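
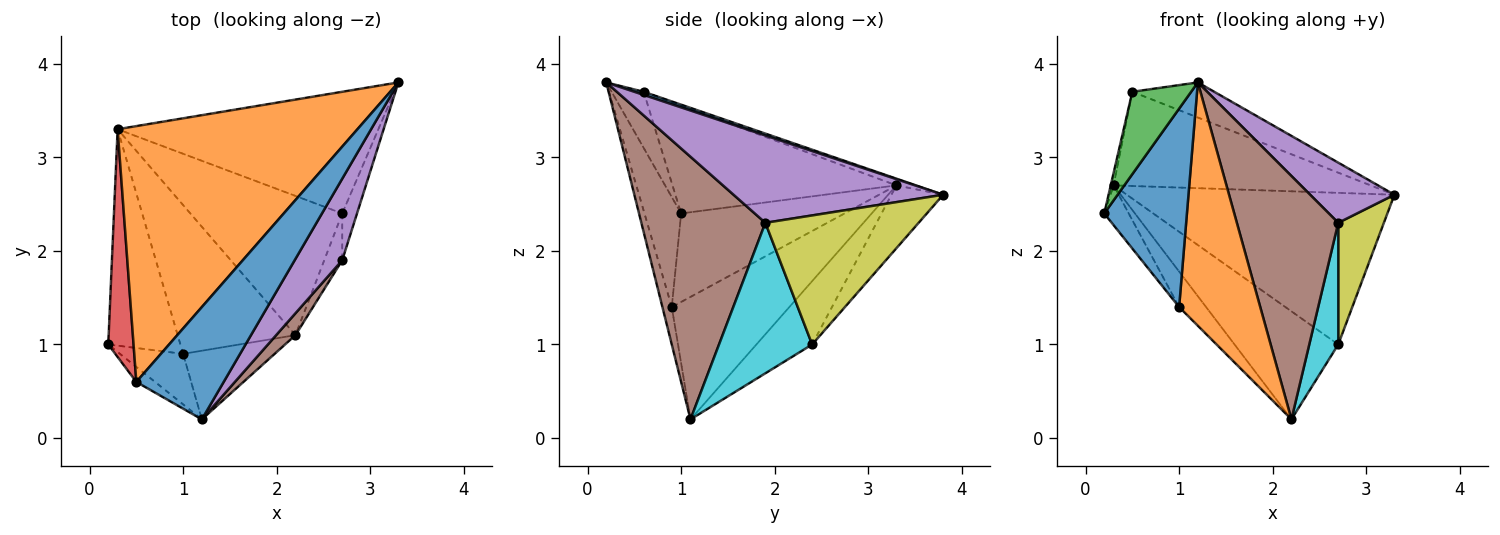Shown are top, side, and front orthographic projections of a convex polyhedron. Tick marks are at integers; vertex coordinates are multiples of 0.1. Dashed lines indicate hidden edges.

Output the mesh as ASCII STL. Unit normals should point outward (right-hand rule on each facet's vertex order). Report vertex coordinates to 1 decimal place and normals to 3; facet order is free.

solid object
 facet normal -0.395 -0.890 -0.227
  outer loop
   vertex 1.0 0.9 1.4
   vertex 1.2 0.2 3.8
   vertex 0.2 1.0 2.4
  endloop
 endfacet
 facet normal -0.110 -0.957 -0.270
  outer loop
   vertex 1.0 0.9 1.4
   vertex 2.2 1.1 0.2
   vertex 1.2 0.2 3.8
  endloop
 endfacet
 facet normal -0.770 0.115 -0.628
  outer loop
   vertex 1.0 0.9 1.4
   vertex 0.2 1.0 2.4
   vertex 0.3 3.3 2.7
  endloop
 endfacet
 facet normal -0.711 0.163 -0.684
  outer loop
   vertex 1.0 0.9 1.4
   vertex 0.3 3.3 2.7
   vertex 2.2 1.1 0.2
  endloop
 endfacet
 facet normal 0.828 -0.333 0.451
  outer loop
   vertex 2.7 1.9 2.3
   vertex 3.3 3.8 2.6
   vertex 1.2 0.2 3.8
  endloop
 endfacet
 facet normal 0.773 -0.632 0.057
  outer loop
   vertex 2.7 1.9 2.3
   vertex 1.2 0.2 3.8
   vertex 2.2 1.1 0.2
  endloop
 endfacet
 facet normal -0.149 0.771 -0.619
  outer loop
   vertex 2.7 2.4 1.0
   vertex 0.3 3.3 2.7
   vertex 3.3 3.8 2.6
  endloop
 endfacet
 facet normal -0.313 0.582 -0.750
  outer loop
   vertex 2.7 2.4 1.0
   vertex 2.2 1.1 0.2
   vertex 0.3 3.3 2.7
  endloop
 endfacet
 facet normal 0.953 -0.284 -0.109
  outer loop
   vertex 2.7 2.4 1.0
   vertex 3.3 3.8 2.6
   vertex 2.7 1.9 2.3
  endloop
 endfacet
 facet normal 0.949 -0.295 -0.113
  outer loop
   vertex 2.7 2.4 1.0
   vertex 2.7 1.9 2.3
   vertex 2.2 1.1 0.2
  endloop
 endfacet
 facet normal 0.034 0.298 0.954
  outer loop
   vertex 0.5 0.6 3.7
   vertex 1.2 0.2 3.8
   vertex 3.3 3.8 2.6
  endloop
 endfacet
 facet normal -0.026 0.345 0.938
  outer loop
   vertex 0.5 0.6 3.7
   vertex 3.3 3.8 2.6
   vertex 0.3 3.3 2.7
  endloop
 endfacet
 facet normal -0.473 -0.867 -0.158
  outer loop
   vertex 0.5 0.6 3.7
   vertex 0.2 1.0 2.4
   vertex 1.2 0.2 3.8
  endloop
 endfacet
 facet normal -0.973 0.013 0.228
  outer loop
   vertex 0.5 0.6 3.7
   vertex 0.3 3.3 2.7
   vertex 0.2 1.0 2.4
  endloop
 endfacet
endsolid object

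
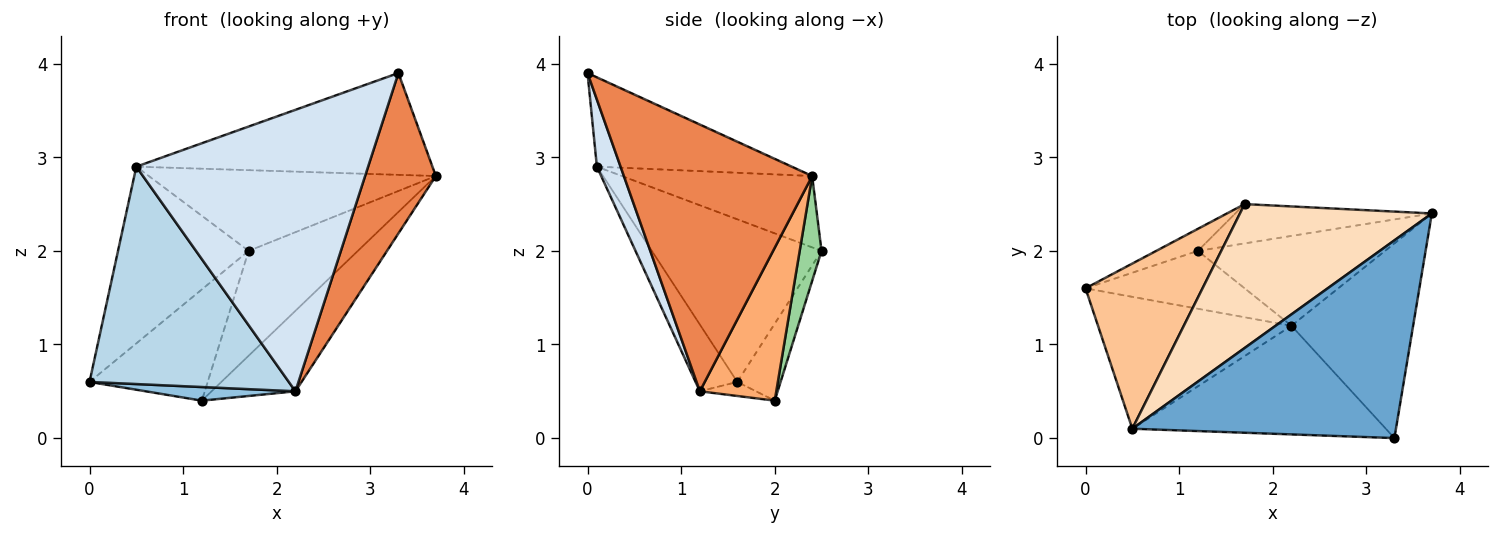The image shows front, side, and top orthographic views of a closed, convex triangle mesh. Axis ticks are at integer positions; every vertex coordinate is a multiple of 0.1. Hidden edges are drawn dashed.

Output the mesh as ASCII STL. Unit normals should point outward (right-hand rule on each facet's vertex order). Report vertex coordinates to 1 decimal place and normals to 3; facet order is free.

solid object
 facet normal -0.288 0.438 0.851
  outer loop
   vertex 0.5 0.1 2.9
   vertex 3.3 0.0 3.9
   vertex 3.7 2.4 2.8
  endloop
 endfacet
 facet normal -0.086 -0.228 -0.970
  outer loop
   vertex 2.2 1.2 0.5
   vertex 0.0 1.6 0.6
   vertex 1.2 2.0 0.4
  endloop
 endfacet
 facet normal -0.176 -0.842 -0.511
  outer loop
   vertex 2.2 1.2 0.5
   vertex 0.5 0.1 2.9
   vertex 0.0 1.6 0.6
  endloop
 endfacet
 facet normal 0.095 -0.929 -0.358
  outer loop
   vertex 2.2 1.2 0.5
   vertex 3.3 0.0 3.9
   vertex 0.5 0.1 2.9
  endloop
 endfacet
 facet normal 0.861 -0.323 -0.393
  outer loop
   vertex 2.2 1.2 0.5
   vertex 3.7 2.4 2.8
   vertex 3.3 0.0 3.9
  endloop
 endfacet
 facet normal 0.520 0.570 -0.636
  outer loop
   vertex 2.2 1.2 0.5
   vertex 1.2 2.0 0.4
   vertex 3.7 2.4 2.8
  endloop
 endfacet
 facet normal -0.688 0.530 0.495
  outer loop
   vertex 1.7 2.5 2.0
   vertex 0.0 1.6 0.6
   vertex 0.5 0.1 2.9
  endloop
 endfacet
 facet normal -0.309 0.465 0.830
  outer loop
   vertex 1.7 2.5 2.0
   vertex 0.5 0.1 2.9
   vertex 3.7 2.4 2.8
  endloop
 endfacet
 facet normal -0.338 0.923 -0.183
  outer loop
   vertex 1.7 2.5 2.0
   vertex 1.2 2.0 0.4
   vertex 0.0 1.6 0.6
  endloop
 endfacet
 facet normal 0.184 0.920 -0.345
  outer loop
   vertex 1.7 2.5 2.0
   vertex 3.7 2.4 2.8
   vertex 1.2 2.0 0.4
  endloop
 endfacet
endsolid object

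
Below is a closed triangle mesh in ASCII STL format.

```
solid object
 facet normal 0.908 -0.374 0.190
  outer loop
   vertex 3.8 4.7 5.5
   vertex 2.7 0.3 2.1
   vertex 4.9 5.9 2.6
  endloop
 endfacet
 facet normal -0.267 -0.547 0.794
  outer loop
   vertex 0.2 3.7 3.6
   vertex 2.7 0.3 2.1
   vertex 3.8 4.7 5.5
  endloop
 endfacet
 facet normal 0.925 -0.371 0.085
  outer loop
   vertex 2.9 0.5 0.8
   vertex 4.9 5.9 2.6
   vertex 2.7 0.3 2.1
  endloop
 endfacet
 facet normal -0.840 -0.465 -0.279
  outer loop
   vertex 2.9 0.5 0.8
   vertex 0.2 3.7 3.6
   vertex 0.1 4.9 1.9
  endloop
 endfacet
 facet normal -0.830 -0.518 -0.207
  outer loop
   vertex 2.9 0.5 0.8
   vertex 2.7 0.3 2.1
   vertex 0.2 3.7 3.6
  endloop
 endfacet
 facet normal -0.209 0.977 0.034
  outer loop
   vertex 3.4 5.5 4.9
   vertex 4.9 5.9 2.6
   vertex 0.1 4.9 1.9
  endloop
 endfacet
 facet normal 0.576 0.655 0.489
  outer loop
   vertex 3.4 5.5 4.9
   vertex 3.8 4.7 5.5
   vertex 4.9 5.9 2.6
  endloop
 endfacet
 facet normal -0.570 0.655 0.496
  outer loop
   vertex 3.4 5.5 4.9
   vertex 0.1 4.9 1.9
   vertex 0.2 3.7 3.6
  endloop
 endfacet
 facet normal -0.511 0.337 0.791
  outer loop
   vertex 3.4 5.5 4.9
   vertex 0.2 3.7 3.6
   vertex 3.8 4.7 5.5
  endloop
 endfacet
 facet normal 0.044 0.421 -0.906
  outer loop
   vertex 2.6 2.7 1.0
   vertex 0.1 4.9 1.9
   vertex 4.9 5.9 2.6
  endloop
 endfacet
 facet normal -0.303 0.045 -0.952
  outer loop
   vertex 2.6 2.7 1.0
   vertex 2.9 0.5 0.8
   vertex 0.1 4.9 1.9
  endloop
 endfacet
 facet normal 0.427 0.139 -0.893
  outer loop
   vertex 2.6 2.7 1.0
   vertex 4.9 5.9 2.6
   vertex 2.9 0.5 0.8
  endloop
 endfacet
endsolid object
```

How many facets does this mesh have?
12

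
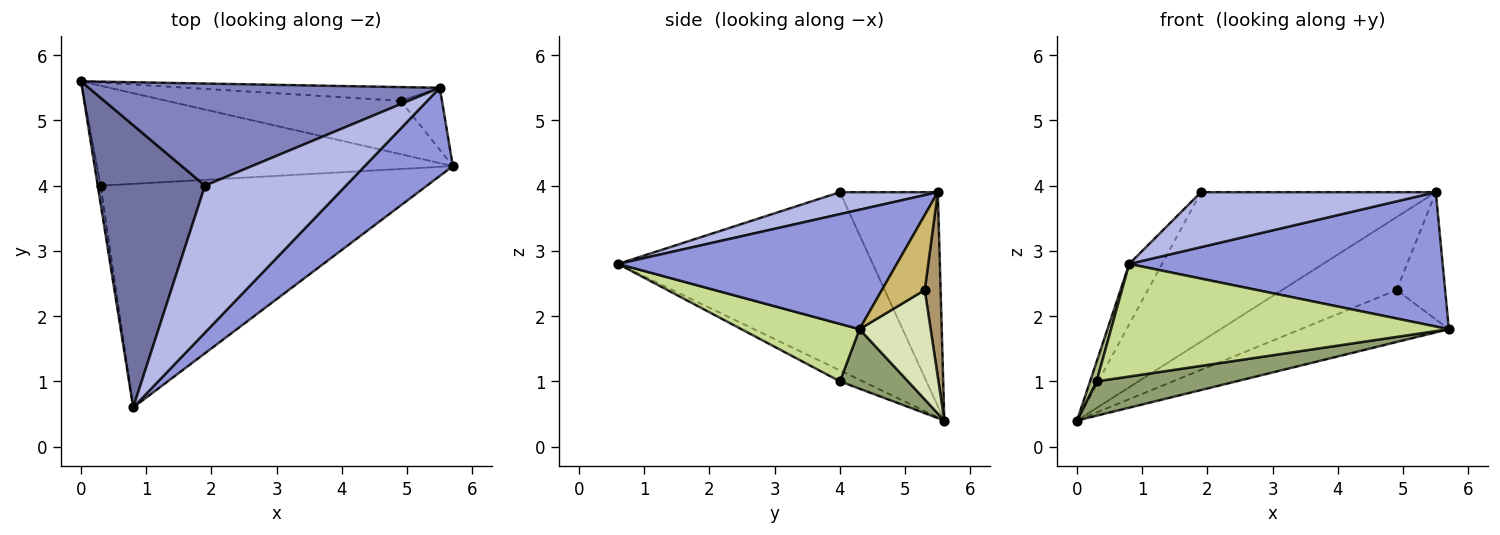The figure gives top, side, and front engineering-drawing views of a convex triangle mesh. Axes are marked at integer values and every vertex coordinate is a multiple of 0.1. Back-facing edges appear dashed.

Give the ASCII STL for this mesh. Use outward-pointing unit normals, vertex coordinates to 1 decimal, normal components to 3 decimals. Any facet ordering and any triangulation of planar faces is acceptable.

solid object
 facet normal -0.852 0.110 0.512
  outer loop
   vertex 1.9 4.0 3.9
   vertex 0.0 5.6 0.4
   vertex 0.8 0.6 2.8
  endloop
 endfacet
 facet normal -0.325 0.781 0.534
  outer loop
   vertex 5.5 5.5 3.9
   vertex 0.0 5.6 0.4
   vertex 1.9 4.0 3.9
  endloop
 endfacet
 facet normal 0.597 -0.671 0.440
  outer loop
   vertex 5.5 5.5 3.9
   vertex 0.8 0.6 2.8
   vertex 5.7 4.3 1.8
  endloop
 endfacet
 facet normal 0.144 -0.347 0.927
  outer loop
   vertex 5.5 5.5 3.9
   vertex 1.9 4.0 3.9
   vertex 0.8 0.6 2.8
  endloop
 endfacet
 facet normal 0.156 -0.321 -0.934
  outer loop
   vertex 0.3 4.0 1.0
   vertex 0.0 5.6 0.4
   vertex 5.7 4.3 1.8
  endloop
 endfacet
 facet normal -0.932 -0.266 -0.244
  outer loop
   vertex 0.3 4.0 1.0
   vertex 0.8 0.6 2.8
   vertex 0.0 5.6 0.4
  endloop
 endfacet
 facet normal 0.155 -0.444 -0.882
  outer loop
   vertex 0.3 4.0 1.0
   vertex 5.7 4.3 1.8
   vertex 0.8 0.6 2.8
  endloop
 endfacet
 facet normal 0.318 0.662 -0.679
  outer loop
   vertex 4.9 5.3 2.4
   vertex 5.7 4.3 1.8
   vertex 0.0 5.6 0.4
  endloop
 endfacet
 facet normal 0.135 0.974 -0.184
  outer loop
   vertex 4.9 5.3 2.4
   vertex 0.0 5.6 0.4
   vertex 5.5 5.5 3.9
  endloop
 endfacet
 facet normal 0.622 0.704 -0.343
  outer loop
   vertex 4.9 5.3 2.4
   vertex 5.5 5.5 3.9
   vertex 5.7 4.3 1.8
  endloop
 endfacet
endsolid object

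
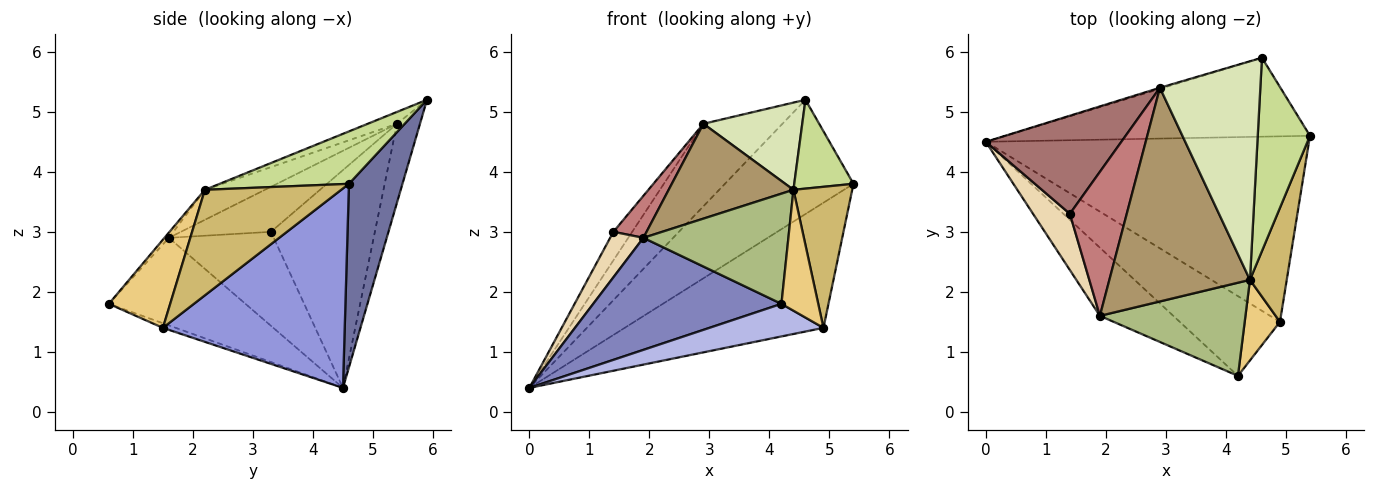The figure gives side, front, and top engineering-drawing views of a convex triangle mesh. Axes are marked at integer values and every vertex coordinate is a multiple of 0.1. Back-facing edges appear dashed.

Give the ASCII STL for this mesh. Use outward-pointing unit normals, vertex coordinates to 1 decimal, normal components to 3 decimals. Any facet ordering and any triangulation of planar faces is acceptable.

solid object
 facet normal 0.324 0.778 -0.538
  outer loop
   vertex 4.6 5.9 5.2
   vertex 5.4 4.6 3.8
   vertex 0.0 4.5 0.4
  endloop
 endfacet
 facet normal -0.527 -0.726 -0.442
  outer loop
   vertex 1.9 1.6 2.9
   vertex 0.0 4.5 0.4
   vertex 4.2 0.6 1.8
  endloop
 endfacet
 facet normal 0.455 0.498 -0.738
  outer loop
   vertex 4.9 1.5 1.4
   vertex 0.0 4.5 0.4
   vertex 5.4 4.6 3.8
  endloop
 endfacet
 facet normal -0.043 -0.378 -0.925
  outer loop
   vertex 4.9 1.5 1.4
   vertex 4.2 0.6 1.8
   vertex 0.0 4.5 0.4
  endloop
 endfacet
 facet normal -0.280 0.960 -0.012
  outer loop
   vertex 2.9 5.4 4.8
   vertex 4.6 5.9 5.2
   vertex 0.0 4.5 0.4
  endloop
 endfacet
 facet normal -0.023 -0.763 0.645
  outer loop
   vertex 4.4 2.2 3.7
   vertex 1.9 1.6 2.9
   vertex 4.2 0.6 1.8
  endloop
 endfacet
 facet normal 0.674 -0.309 0.672
  outer loop
   vertex 4.4 2.2 3.7
   vertex 5.4 4.6 3.8
   vertex 4.6 5.9 5.2
  endloop
 endfacet
 facet normal -0.109 -0.368 0.923
  outer loop
   vertex 4.4 2.2 3.7
   vertex 4.6 5.9 5.2
   vertex 2.9 5.4 4.8
  endloop
 endfacet
 facet normal -0.192 -0.398 0.897
  outer loop
   vertex 4.4 2.2 3.7
   vertex 2.9 5.4 4.8
   vertex 1.9 1.6 2.9
  endloop
 endfacet
 facet normal 0.875 -0.377 0.305
  outer loop
   vertex 4.4 2.2 3.7
   vertex 4.9 1.5 1.4
   vertex 5.4 4.6 3.8
  endloop
 endfacet
 facet normal 0.811 -0.487 0.324
  outer loop
   vertex 4.4 2.2 3.7
   vertex 4.2 0.6 1.8
   vertex 4.9 1.5 1.4
  endloop
 endfacet
 facet normal -0.893 -0.283 0.350
  outer loop
   vertex 1.4 3.3 3.0
   vertex 0.0 4.5 0.4
   vertex 1.9 1.6 2.9
  endloop
 endfacet
 facet normal -0.839 0.152 0.522
  outer loop
   vertex 1.4 3.3 3.0
   vertex 2.9 5.4 4.8
   vertex 0.0 4.5 0.4
  endloop
 endfacet
 facet normal -0.605 -0.223 0.764
  outer loop
   vertex 1.4 3.3 3.0
   vertex 1.9 1.6 2.9
   vertex 2.9 5.4 4.8
  endloop
 endfacet
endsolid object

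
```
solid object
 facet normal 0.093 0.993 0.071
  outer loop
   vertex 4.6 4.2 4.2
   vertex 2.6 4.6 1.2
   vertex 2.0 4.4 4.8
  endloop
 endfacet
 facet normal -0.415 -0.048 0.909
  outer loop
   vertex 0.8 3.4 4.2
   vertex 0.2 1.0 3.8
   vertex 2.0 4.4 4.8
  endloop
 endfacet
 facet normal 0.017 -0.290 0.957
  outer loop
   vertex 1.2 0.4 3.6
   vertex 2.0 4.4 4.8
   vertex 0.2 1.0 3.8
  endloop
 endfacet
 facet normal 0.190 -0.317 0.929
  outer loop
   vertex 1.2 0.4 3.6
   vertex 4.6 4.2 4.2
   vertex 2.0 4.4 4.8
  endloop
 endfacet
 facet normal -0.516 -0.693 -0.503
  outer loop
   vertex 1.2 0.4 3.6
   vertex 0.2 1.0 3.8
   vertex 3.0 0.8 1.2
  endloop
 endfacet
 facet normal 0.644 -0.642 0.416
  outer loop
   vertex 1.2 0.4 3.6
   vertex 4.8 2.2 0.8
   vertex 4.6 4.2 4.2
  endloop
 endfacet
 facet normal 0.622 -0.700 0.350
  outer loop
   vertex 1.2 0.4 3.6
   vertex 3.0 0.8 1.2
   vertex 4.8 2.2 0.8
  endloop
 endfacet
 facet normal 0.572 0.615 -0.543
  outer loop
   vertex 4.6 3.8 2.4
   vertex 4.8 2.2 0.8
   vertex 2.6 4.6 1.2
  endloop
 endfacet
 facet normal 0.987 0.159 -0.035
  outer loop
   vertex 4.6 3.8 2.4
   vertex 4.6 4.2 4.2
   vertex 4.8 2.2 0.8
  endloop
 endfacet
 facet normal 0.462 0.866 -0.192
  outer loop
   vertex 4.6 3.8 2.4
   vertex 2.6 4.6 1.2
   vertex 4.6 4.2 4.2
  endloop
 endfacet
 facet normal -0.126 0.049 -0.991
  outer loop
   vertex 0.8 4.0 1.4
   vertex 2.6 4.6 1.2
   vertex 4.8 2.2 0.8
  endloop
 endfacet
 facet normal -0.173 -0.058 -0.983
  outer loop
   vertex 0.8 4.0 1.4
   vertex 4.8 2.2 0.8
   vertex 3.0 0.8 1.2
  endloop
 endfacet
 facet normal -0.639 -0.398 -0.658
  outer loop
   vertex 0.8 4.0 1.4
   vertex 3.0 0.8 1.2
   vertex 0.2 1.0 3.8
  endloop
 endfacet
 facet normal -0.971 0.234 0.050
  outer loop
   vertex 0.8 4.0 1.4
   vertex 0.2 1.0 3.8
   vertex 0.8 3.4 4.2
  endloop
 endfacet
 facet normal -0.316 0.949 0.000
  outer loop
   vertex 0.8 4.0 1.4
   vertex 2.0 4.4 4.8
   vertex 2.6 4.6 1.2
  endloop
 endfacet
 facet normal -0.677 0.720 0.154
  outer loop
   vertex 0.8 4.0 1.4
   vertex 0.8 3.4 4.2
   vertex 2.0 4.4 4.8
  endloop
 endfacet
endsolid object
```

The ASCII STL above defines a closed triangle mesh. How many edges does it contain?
24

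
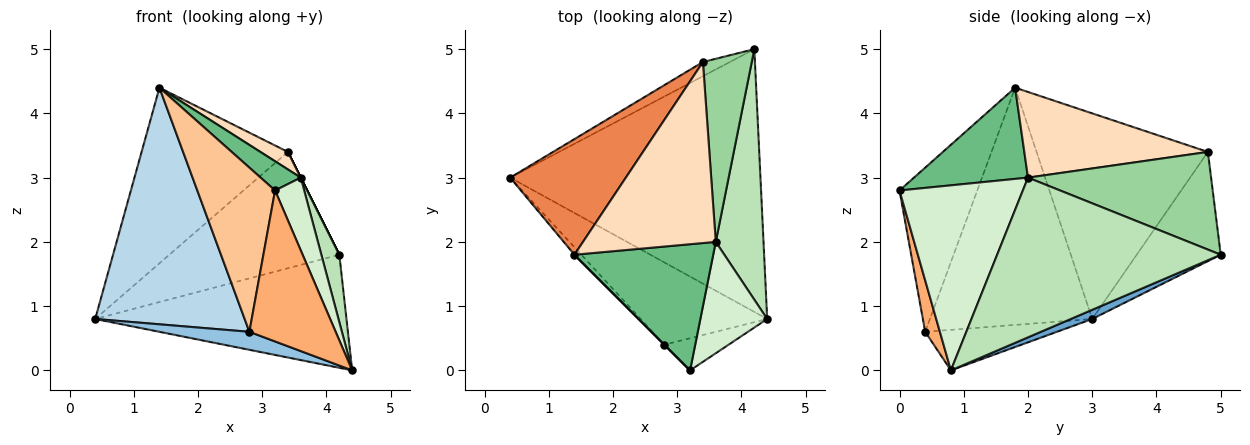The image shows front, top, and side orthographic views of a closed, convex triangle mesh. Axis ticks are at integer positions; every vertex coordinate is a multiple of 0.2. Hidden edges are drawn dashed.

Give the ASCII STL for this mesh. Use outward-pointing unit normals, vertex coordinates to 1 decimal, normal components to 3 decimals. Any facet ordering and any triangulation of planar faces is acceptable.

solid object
 facet normal 0.034 0.395 -0.918
  outer loop
   vertex 4.2 5.0 1.8
   vertex 4.4 0.8 0.0
   vertex 0.4 3.0 0.8
  endloop
 endfacet
 facet normal -0.299 -0.204 -0.932
  outer loop
   vertex 2.8 0.4 0.6
   vertex 0.4 3.0 0.8
   vertex 4.4 0.8 0.0
  endloop
 endfacet
 facet normal -0.735 -0.677 -0.021
  outer loop
   vertex 2.8 0.4 0.6
   vertex 1.4 1.8 4.4
   vertex 0.4 3.0 0.8
  endloop
 endfacet
 facet normal -0.440 0.891 -0.109
  outer loop
   vertex 3.4 4.8 3.4
   vertex 4.2 5.0 1.8
   vertex 0.4 3.0 0.8
  endloop
 endfacet
 facet normal -0.699 0.597 0.393
  outer loop
   vertex 3.4 4.8 3.4
   vertex 0.4 3.0 0.8
   vertex 1.4 1.8 4.4
  endloop
 endfacet
 facet normal 0.164 -0.965 -0.205
  outer loop
   vertex 3.2 0.0 2.8
   vertex 2.8 0.4 0.6
   vertex 4.4 0.8 0.0
  endloop
 endfacet
 facet normal -0.707 -0.707 0.000
  outer loop
   vertex 3.2 0.0 2.8
   vertex 1.4 1.8 4.4
   vertex 2.8 0.4 0.6
  endloop
 endfacet
 facet normal 0.540 -0.081 0.838
  outer loop
   vertex 3.6 2.0 3.0
   vertex 3.4 4.8 3.4
   vertex 1.4 1.8 4.4
  endloop
 endfacet
 facet normal 0.539 -0.190 0.820
  outer loop
   vertex 3.6 2.0 3.0
   vertex 1.4 1.8 4.4
   vertex 3.2 0.0 2.8
  endloop
 endfacet
 facet normal 0.894 0.000 0.447
  outer loop
   vertex 3.6 2.0 3.0
   vertex 4.2 5.0 1.8
   vertex 3.4 4.8 3.4
  endloop
 endfacet
 facet normal 0.955 -0.077 0.285
  outer loop
   vertex 3.6 2.0 3.0
   vertex 4.4 0.8 0.0
   vertex 4.2 5.0 1.8
  endloop
 endfacet
 facet normal 0.918 -0.217 0.332
  outer loop
   vertex 3.6 2.0 3.0
   vertex 3.2 0.0 2.8
   vertex 4.4 0.8 0.0
  endloop
 endfacet
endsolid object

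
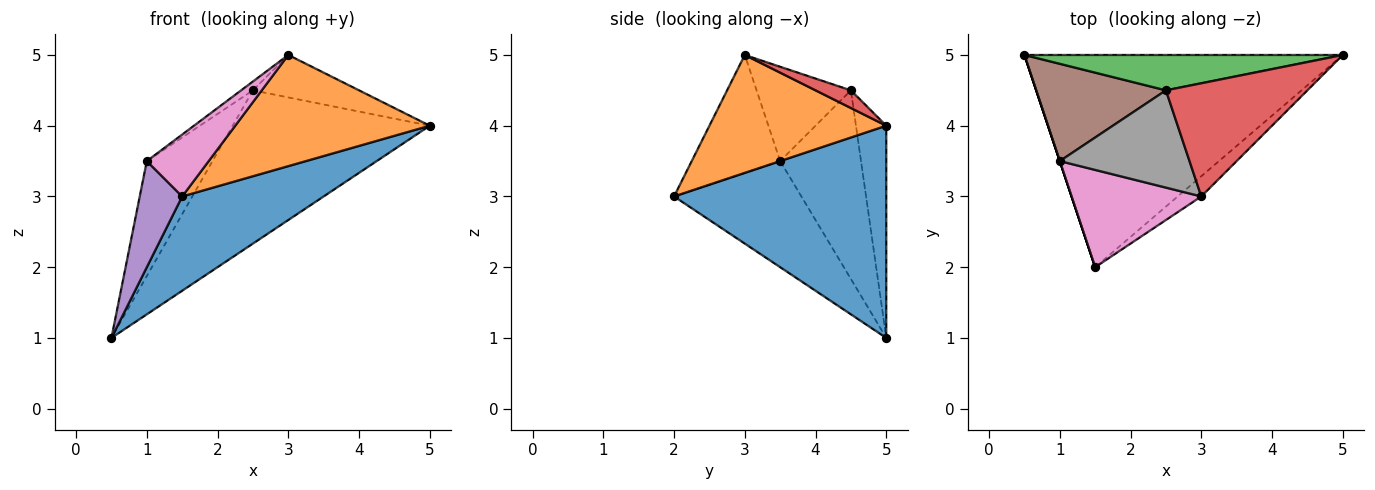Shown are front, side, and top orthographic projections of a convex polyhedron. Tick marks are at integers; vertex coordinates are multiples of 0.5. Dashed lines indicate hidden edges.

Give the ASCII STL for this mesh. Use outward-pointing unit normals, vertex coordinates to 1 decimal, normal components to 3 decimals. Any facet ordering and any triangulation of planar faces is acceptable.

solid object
 facet normal 0.520 -0.347 -0.780
  outer loop
   vertex 1.5 2.0 3.0
   vertex 0.5 5.0 1.0
   vertex 5.0 5.0 4.0
  endloop
 endfacet
 facet normal 0.667 -0.733 -0.133
  outer loop
   vertex 3.0 3.0 5.0
   vertex 1.5 2.0 3.0
   vertex 5.0 5.0 4.0
  endloop
 endfacet
 facet normal -0.148 0.964 0.222
  outer loop
   vertex 2.5 4.5 4.5
   vertex 5.0 5.0 4.0
   vertex 0.5 5.0 1.0
  endloop
 endfacet
 facet normal 0.116 0.349 0.930
  outer loop
   vertex 2.5 4.5 4.5
   vertex 3.0 3.0 5.0
   vertex 5.0 5.0 4.0
  endloop
 endfacet
 facet normal -0.949 -0.316 0.000
  outer loop
   vertex 1.0 3.5 3.5
   vertex 0.5 5.0 1.0
   vertex 1.5 2.0 3.0
  endloop
 endfacet
 facet normal -0.685 0.556 0.471
  outer loop
   vertex 1.0 3.5 3.5
   vertex 2.5 4.5 4.5
   vertex 0.5 5.0 1.0
  endloop
 endfacet
 facet normal -0.609 -0.426 0.669
  outer loop
   vertex 1.0 3.5 3.5
   vertex 1.5 2.0 3.0
   vertex 3.0 3.0 5.0
  endloop
 endfacet
 facet normal -0.587 0.073 0.807
  outer loop
   vertex 1.0 3.5 3.5
   vertex 3.0 3.0 5.0
   vertex 2.5 4.5 4.5
  endloop
 endfacet
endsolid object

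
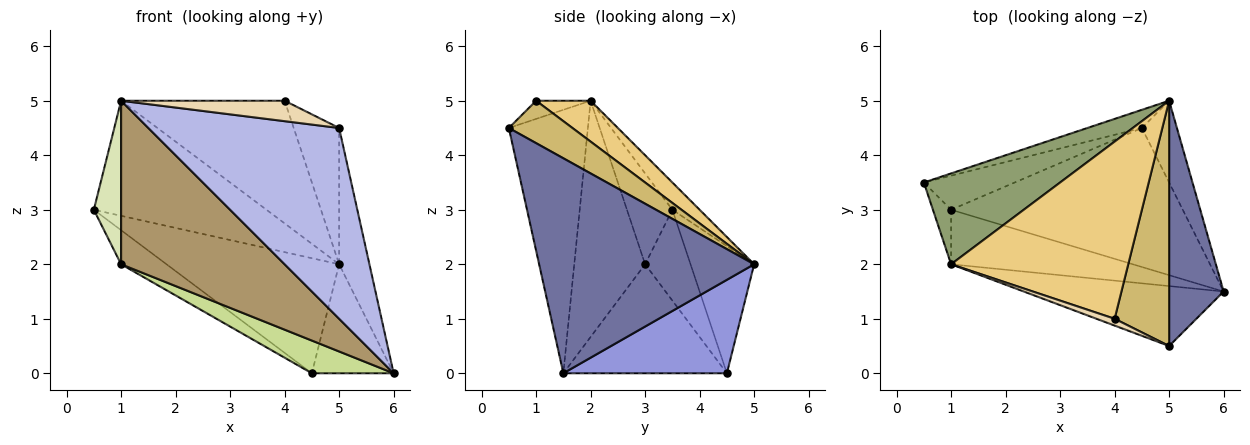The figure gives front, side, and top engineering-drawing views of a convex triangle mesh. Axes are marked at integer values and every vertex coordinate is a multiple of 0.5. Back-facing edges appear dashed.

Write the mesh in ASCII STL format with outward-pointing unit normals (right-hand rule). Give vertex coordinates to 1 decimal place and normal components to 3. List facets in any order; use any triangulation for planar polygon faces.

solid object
 facet normal 0.960 0.135 0.243
  outer loop
   vertex 5.0 0.5 4.5
   vertex 6.0 1.5 0.0
   vertex 5.0 5.0 2.0
  endloop
 endfacet
 facet normal -0.342 0.928 -0.147
  outer loop
   vertex 4.5 4.5 0.0
   vertex 0.5 3.5 3.0
   vertex 5.0 5.0 2.0
  endloop
 endfacet
 facet normal 0.848 0.424 -0.318
  outer loop
   vertex 4.5 4.5 0.0
   vertex 5.0 5.0 2.0
   vertex 6.0 1.5 0.0
  endloop
 endfacet
 facet normal -0.368 -0.887 -0.279
  outer loop
   vertex 1.0 2.0 5.0
   vertex 6.0 1.5 0.0
   vertex 5.0 0.5 4.5
  endloop
 endfacet
 facet normal -0.123 0.779 0.615
  outer loop
   vertex 1.0 2.0 5.0
   vertex 5.0 5.0 2.0
   vertex 0.5 3.5 3.0
  endloop
 endfacet
 facet normal -0.577 0.577 -0.577
  outer loop
   vertex 1.0 3.0 2.0
   vertex 0.5 3.5 3.0
   vertex 4.5 4.5 0.0
  endloop
 endfacet
 facet normal -0.416 -0.208 -0.885
  outer loop
   vertex 1.0 3.0 2.0
   vertex 4.5 4.5 0.0
   vertex 6.0 1.5 0.0
  endloop
 endfacet
 facet normal -0.845 -0.507 -0.169
  outer loop
   vertex 1.0 3.0 2.0
   vertex 1.0 2.0 5.0
   vertex 0.5 3.5 3.0
  endloop
 endfacet
 facet normal -0.380 -0.877 -0.292
  outer loop
   vertex 1.0 3.0 2.0
   vertex 6.0 1.5 0.0
   vertex 1.0 2.0 5.0
  endloop
 endfacet
 facet normal 0.562 0.402 0.723
  outer loop
   vertex 4.0 1.0 5.0
   vertex 5.0 0.5 4.5
   vertex 5.0 5.0 2.0
  endloop
 endfacet
 facet normal 0.186 0.559 0.808
  outer loop
   vertex 4.0 1.0 5.0
   vertex 5.0 5.0 2.0
   vertex 1.0 2.0 5.0
  endloop
 endfacet
 facet normal -0.302 -0.905 0.302
  outer loop
   vertex 4.0 1.0 5.0
   vertex 1.0 2.0 5.0
   vertex 5.0 0.5 4.5
  endloop
 endfacet
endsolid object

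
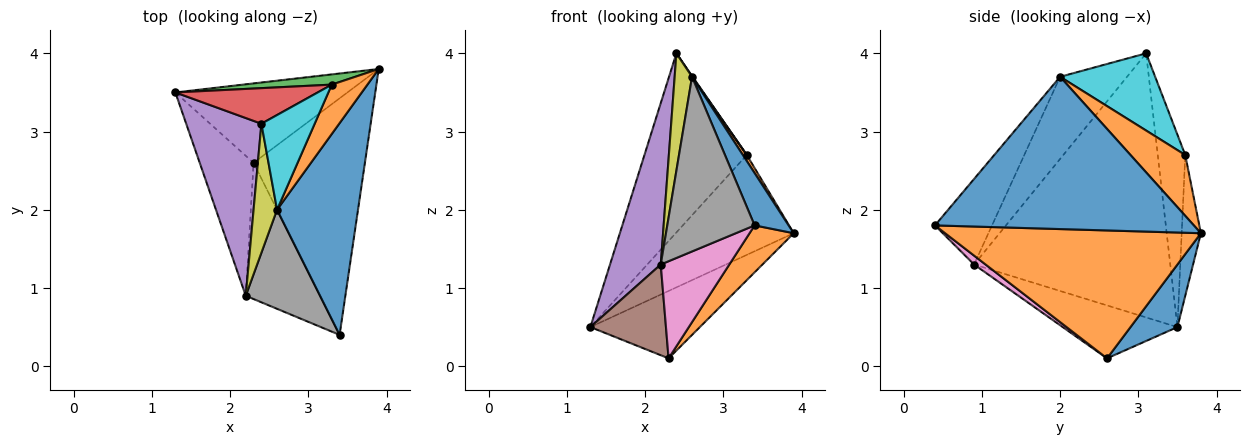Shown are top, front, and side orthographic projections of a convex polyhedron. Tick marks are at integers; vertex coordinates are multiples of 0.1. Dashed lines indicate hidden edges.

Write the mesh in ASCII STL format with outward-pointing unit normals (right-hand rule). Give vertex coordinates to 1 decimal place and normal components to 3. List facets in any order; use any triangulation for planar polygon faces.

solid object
 facet normal 0.267 0.623 -0.735
  outer loop
   vertex 2.3 2.6 0.1
   vertex 1.3 3.5 0.5
   vertex 3.9 3.8 1.7
  endloop
 endfacet
 facet normal 0.748 -0.129 -0.651
  outer loop
   vertex 2.3 2.6 0.1
   vertex 3.9 3.8 1.7
   vertex 3.4 0.4 1.8
  endloop
 endfacet
 facet normal -0.160 0.982 0.101
  outer loop
   vertex 3.3 3.6 2.7
   vertex 3.9 3.8 1.7
   vertex 1.3 3.5 0.5
  endloop
 endfacet
 facet normal -0.255 0.948 0.188
  outer loop
   vertex 3.3 3.6 2.7
   vertex 1.3 3.5 0.5
   vertex 2.4 3.1 4.0
  endloop
 endfacet
 facet normal -0.933 -0.241 0.266
  outer loop
   vertex 2.2 0.9 1.3
   vertex 2.4 3.1 4.0
   vertex 1.3 3.5 0.5
  endloop
 endfacet
 facet normal -0.636 -0.419 -0.647
  outer loop
   vertex 2.2 0.9 1.3
   vertex 1.3 3.5 0.5
   vertex 2.3 2.6 0.1
  endloop
 endfacet
 facet normal 0.097 -0.578 -0.810
  outer loop
   vertex 2.2 0.9 1.3
   vertex 2.3 2.6 0.1
   vertex 3.4 0.4 1.8
  endloop
 endfacet
 facet normal -0.494 -0.756 0.429
  outer loop
   vertex 2.6 2.0 3.7
   vertex 2.2 0.9 1.3
   vertex 3.4 0.4 1.8
  endloop
 endfacet
 facet normal -0.933 -0.242 0.267
  outer loop
   vertex 2.6 2.0 3.7
   vertex 2.4 3.1 4.0
   vertex 2.2 0.9 1.3
  endloop
 endfacet
 facet normal 0.823 -0.005 0.568
  outer loop
   vertex 2.6 2.0 3.7
   vertex 3.3 3.6 2.7
   vertex 2.4 3.1 4.0
  endloop
 endfacet
 facet normal 0.877 -0.115 0.466
  outer loop
   vertex 2.6 2.0 3.7
   vertex 3.4 0.4 1.8
   vertex 3.9 3.8 1.7
  endloop
 endfacet
 facet normal 0.861 -0.062 0.504
  outer loop
   vertex 2.6 2.0 3.7
   vertex 3.9 3.8 1.7
   vertex 3.3 3.6 2.7
  endloop
 endfacet
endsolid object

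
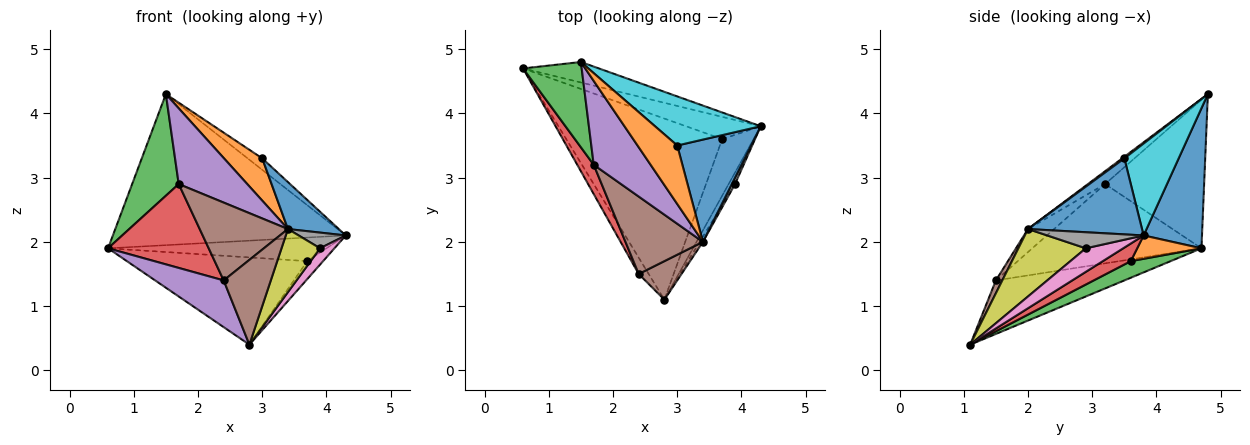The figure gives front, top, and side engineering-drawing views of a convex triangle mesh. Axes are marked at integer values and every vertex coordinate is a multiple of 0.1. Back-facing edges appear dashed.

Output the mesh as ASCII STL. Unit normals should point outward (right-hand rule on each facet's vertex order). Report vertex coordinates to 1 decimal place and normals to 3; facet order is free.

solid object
 facet normal 0.241 0.962 -0.130
  outer loop
   vertex 1.5 4.8 4.3
   vertex 4.3 3.8 2.1
   vertex 0.6 4.7 1.9
  endloop
 endfacet
 facet normal 0.209 0.712 -0.670
  outer loop
   vertex 3.7 3.6 1.7
   vertex 0.6 4.7 1.9
   vertex 4.3 3.8 2.1
  endloop
 endfacet
 facet normal 0.095 0.432 -0.897
  outer loop
   vertex 3.7 3.6 1.7
   vertex 2.8 1.1 0.4
   vertex 0.6 4.7 1.9
  endloop
 endfacet
 facet normal 0.471 0.267 -0.841
  outer loop
   vertex 3.7 3.6 1.7
   vertex 4.3 3.8 2.1
   vertex 2.8 1.1 0.4
  endloop
 endfacet
 facet normal -0.871 -0.464 -0.163
  outer loop
   vertex 2.4 1.5 1.4
   vertex 0.6 4.7 1.9
   vertex 2.8 1.1 0.4
  endloop
 endfacet
 facet normal 0.123 -0.903 0.411
  outer loop
   vertex 2.4 1.5 1.4
   vertex 2.8 1.1 0.4
   vertex 3.4 2.0 2.2
  endloop
 endfacet
 facet normal 0.905 -0.347 -0.247
  outer loop
   vertex 3.9 2.9 1.9
   vertex 2.8 1.1 0.4
   vertex 4.3 3.8 2.1
  endloop
 endfacet
 facet normal 0.884 -0.432 0.177
  outer loop
   vertex 3.9 2.9 1.9
   vertex 4.3 3.8 2.1
   vertex 3.4 2.0 2.2
  endloop
 endfacet
 facet normal 0.868 -0.496 -0.041
  outer loop
   vertex 3.9 2.9 1.9
   vertex 3.4 2.0 2.2
   vertex 2.8 1.1 0.4
  endloop
 endfacet
 facet normal 0.646 0.174 0.743
  outer loop
   vertex 3.0 3.5 3.3
   vertex 4.3 3.8 2.1
   vertex 1.5 4.8 4.3
  endloop
 endfacet
 facet normal 0.683 -0.305 0.664
  outer loop
   vertex 3.0 3.5 3.3
   vertex 3.4 2.0 2.2
   vertex 4.3 3.8 2.1
  endloop
 endfacet
 facet normal 0.033 -0.585 0.810
  outer loop
   vertex 3.0 3.5 3.3
   vertex 1.5 4.8 4.3
   vertex 3.4 2.0 2.2
  endloop
 endfacet
 facet normal -0.852 -0.401 0.336
  outer loop
   vertex 1.7 3.2 2.9
   vertex 1.5 4.8 4.3
   vertex 0.6 4.7 1.9
  endloop
 endfacet
 facet normal -0.846 -0.503 0.176
  outer loop
   vertex 1.7 3.2 2.9
   vertex 0.6 4.7 1.9
   vertex 2.4 1.5 1.4
  endloop
 endfacet
 facet normal -0.165 -0.661 0.732
  outer loop
   vertex 1.7 3.2 2.9
   vertex 3.4 2.0 2.2
   vertex 1.5 4.8 4.3
  endloop
 endfacet
 facet normal -0.205 -0.694 0.690
  outer loop
   vertex 1.7 3.2 2.9
   vertex 2.4 1.5 1.4
   vertex 3.4 2.0 2.2
  endloop
 endfacet
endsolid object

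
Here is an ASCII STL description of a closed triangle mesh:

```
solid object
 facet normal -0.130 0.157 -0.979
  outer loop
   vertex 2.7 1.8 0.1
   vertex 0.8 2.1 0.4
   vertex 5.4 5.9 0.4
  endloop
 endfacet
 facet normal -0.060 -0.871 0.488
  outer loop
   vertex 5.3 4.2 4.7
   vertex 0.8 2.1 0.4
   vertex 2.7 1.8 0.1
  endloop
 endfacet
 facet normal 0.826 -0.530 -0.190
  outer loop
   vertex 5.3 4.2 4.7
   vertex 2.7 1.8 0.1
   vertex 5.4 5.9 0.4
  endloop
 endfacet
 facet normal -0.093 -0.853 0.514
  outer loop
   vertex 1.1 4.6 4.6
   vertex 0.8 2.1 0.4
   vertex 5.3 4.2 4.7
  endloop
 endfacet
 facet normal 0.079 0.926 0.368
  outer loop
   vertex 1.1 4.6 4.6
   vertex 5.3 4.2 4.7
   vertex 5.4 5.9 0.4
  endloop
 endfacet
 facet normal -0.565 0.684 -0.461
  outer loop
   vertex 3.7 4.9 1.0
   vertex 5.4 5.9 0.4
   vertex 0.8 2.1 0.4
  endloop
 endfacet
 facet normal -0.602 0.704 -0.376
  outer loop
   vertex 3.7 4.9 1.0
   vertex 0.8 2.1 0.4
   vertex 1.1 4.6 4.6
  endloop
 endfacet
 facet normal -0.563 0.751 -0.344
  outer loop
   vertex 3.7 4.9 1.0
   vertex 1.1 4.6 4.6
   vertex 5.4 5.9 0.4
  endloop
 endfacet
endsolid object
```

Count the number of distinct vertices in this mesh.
6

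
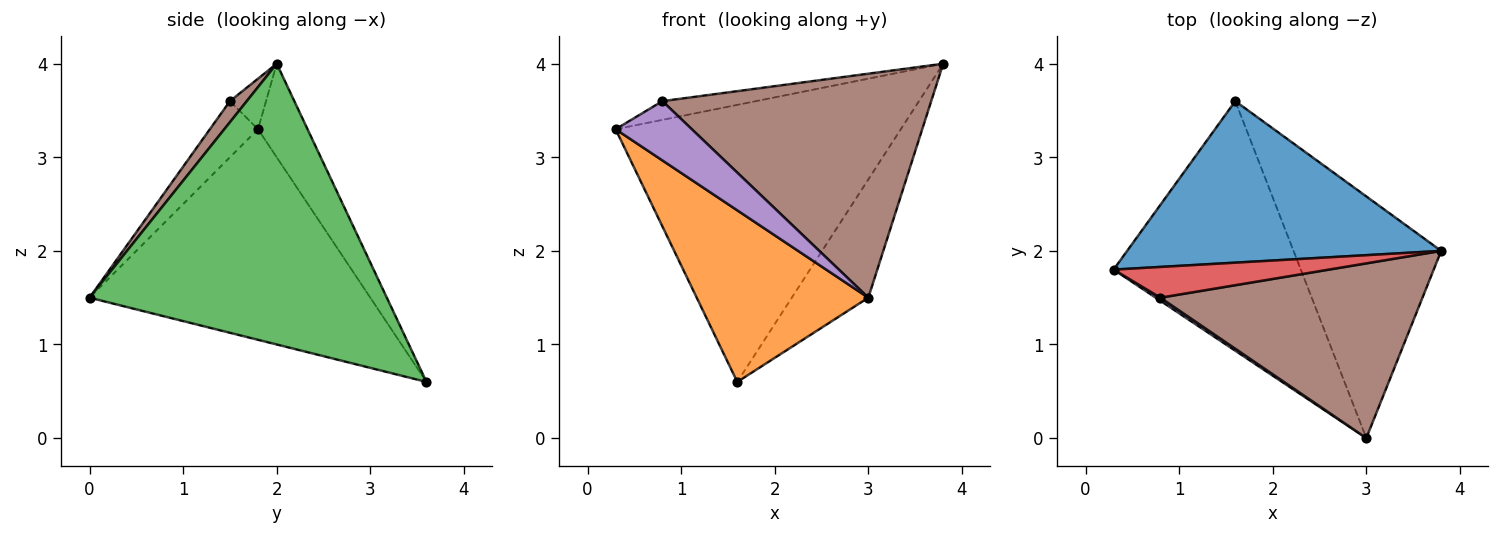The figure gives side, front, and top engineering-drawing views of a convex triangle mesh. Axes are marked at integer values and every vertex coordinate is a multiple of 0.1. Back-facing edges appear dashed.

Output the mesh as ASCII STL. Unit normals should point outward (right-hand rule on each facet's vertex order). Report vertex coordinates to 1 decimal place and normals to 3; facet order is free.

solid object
 facet normal -0.148 0.854 0.498
  outer loop
   vertex 1.6 3.6 0.6
   vertex 0.3 1.8 3.3
   vertex 3.8 2.0 4.0
  endloop
 endfacet
 facet normal -0.680 -0.415 -0.604
  outer loop
   vertex 1.6 3.6 0.6
   vertex 3.0 0.0 1.5
   vertex 0.3 1.8 3.3
  endloop
 endfacet
 facet normal 0.863 0.222 -0.454
  outer loop
   vertex 1.6 3.6 0.6
   vertex 3.8 2.0 4.0
   vertex 3.0 0.0 1.5
  endloop
 endfacet
 facet normal -0.197 0.510 0.838
  outer loop
   vertex 0.8 1.5 3.6
   vertex 3.8 2.0 4.0
   vertex 0.3 1.8 3.3
  endloop
 endfacet
 facet normal -0.533 -0.845 0.044
  outer loop
   vertex 0.8 1.5 3.6
   vertex 0.3 1.8 3.3
   vertex 3.0 0.0 1.5
  endloop
 endfacet
 facet normal 0.049 -0.788 0.614
  outer loop
   vertex 0.8 1.5 3.6
   vertex 3.0 0.0 1.5
   vertex 3.8 2.0 4.0
  endloop
 endfacet
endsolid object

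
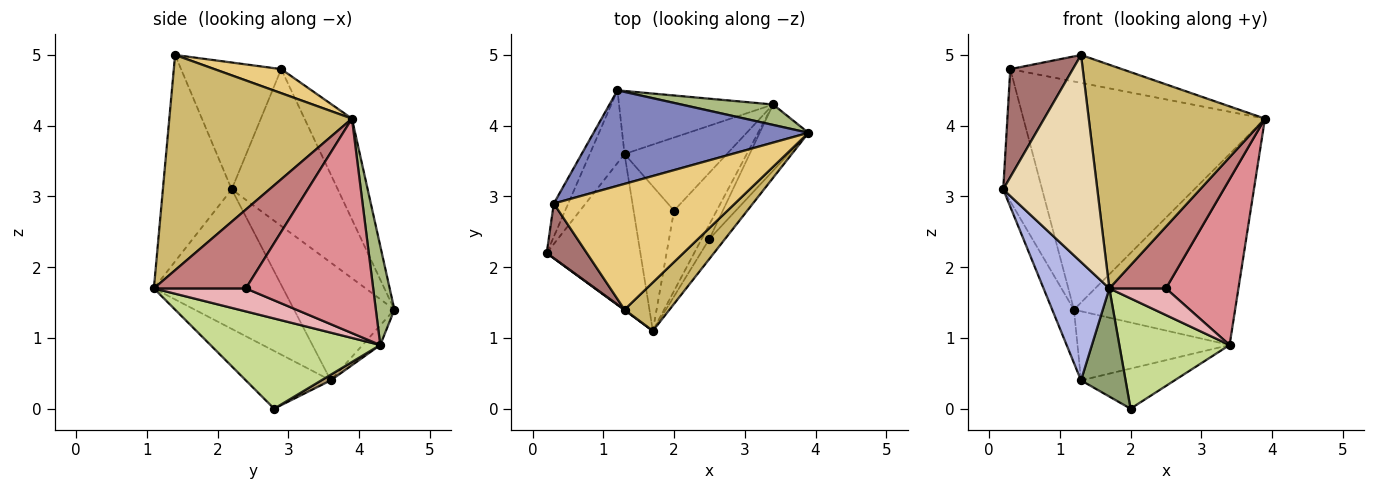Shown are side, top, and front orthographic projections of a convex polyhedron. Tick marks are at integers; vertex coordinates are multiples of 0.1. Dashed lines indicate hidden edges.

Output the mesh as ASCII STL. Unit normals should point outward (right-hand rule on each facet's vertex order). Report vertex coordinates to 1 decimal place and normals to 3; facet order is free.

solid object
 facet normal -0.935 0.343 -0.086
  outer loop
   vertex 0.3 2.9 4.8
   vertex 1.2 4.5 1.4
   vertex 0.2 2.2 3.1
  endloop
 endfacet
 facet normal -0.178 0.908 0.380
  outer loop
   vertex 0.3 2.9 4.8
   vertex 3.9 3.9 4.1
   vertex 1.2 4.5 1.4
  endloop
 endfacet
 facet normal -0.939 0.204 -0.277
  outer loop
   vertex 1.3 3.6 0.4
   vertex 0.2 2.2 3.1
   vertex 1.2 4.5 1.4
  endloop
 endfacet
 facet normal -0.765 -0.389 -0.513
  outer loop
   vertex 1.3 3.6 0.4
   vertex 1.7 1.1 1.7
   vertex 0.2 2.2 3.1
  endloop
 endfacet
 facet normal -0.752 -0.395 -0.527
  outer loop
   vertex 1.3 3.6 0.4
   vertex 2.0 2.8 0.0
   vertex 1.7 1.1 1.7
  endloop
 endfacet
 facet normal 0.114 0.988 0.106
  outer loop
   vertex 3.4 4.3 0.9
   vertex 1.2 4.5 1.4
   vertex 3.9 3.9 4.1
  endloop
 endfacet
 facet normal 0.780 -0.506 -0.369
  outer loop
   vertex 3.4 4.3 0.9
   vertex 1.7 1.1 1.7
   vertex 2.0 2.8 0.0
  endloop
 endfacet
 facet normal -0.086 0.736 -0.671
  outer loop
   vertex 3.4 4.3 0.9
   vertex 1.3 3.6 0.4
   vertex 1.2 4.5 1.4
  endloop
 endfacet
 facet normal 0.048 0.480 -0.876
  outer loop
   vertex 3.4 4.3 0.9
   vertex 2.0 2.8 0.0
   vertex 1.3 3.6 0.4
  endloop
 endfacet
 facet normal 0.712 -0.687 0.149
  outer loop
   vertex 1.3 1.4 5.0
   vertex 1.7 1.1 1.7
   vertex 3.9 3.9 4.1
  endloop
 endfacet
 facet normal 0.129 0.215 0.968
  outer loop
   vertex 1.3 1.4 5.0
   vertex 3.9 3.9 4.1
   vertex 0.3 2.9 4.8
  endloop
 endfacet
 facet normal -0.590 -0.807 0.002
  outer loop
   vertex 1.3 1.4 5.0
   vertex 0.2 2.2 3.1
   vertex 1.7 1.1 1.7
  endloop
 endfacet
 facet normal -0.819 -0.512 0.259
  outer loop
   vertex 1.3 1.4 5.0
   vertex 0.3 2.9 4.8
   vertex 0.2 2.2 3.1
  endloop
 endfacet
 facet normal 0.840 -0.517 -0.167
  outer loop
   vertex 2.5 2.4 1.7
   vertex 3.9 3.9 4.1
   vertex 1.7 1.1 1.7
  endloop
 endfacet
 facet normal 0.852 -0.485 -0.194
  outer loop
   vertex 2.5 2.4 1.7
   vertex 3.4 4.3 0.9
   vertex 3.9 3.9 4.1
  endloop
 endfacet
 facet normal 0.819 -0.504 -0.276
  outer loop
   vertex 2.5 2.4 1.7
   vertex 1.7 1.1 1.7
   vertex 3.4 4.3 0.9
  endloop
 endfacet
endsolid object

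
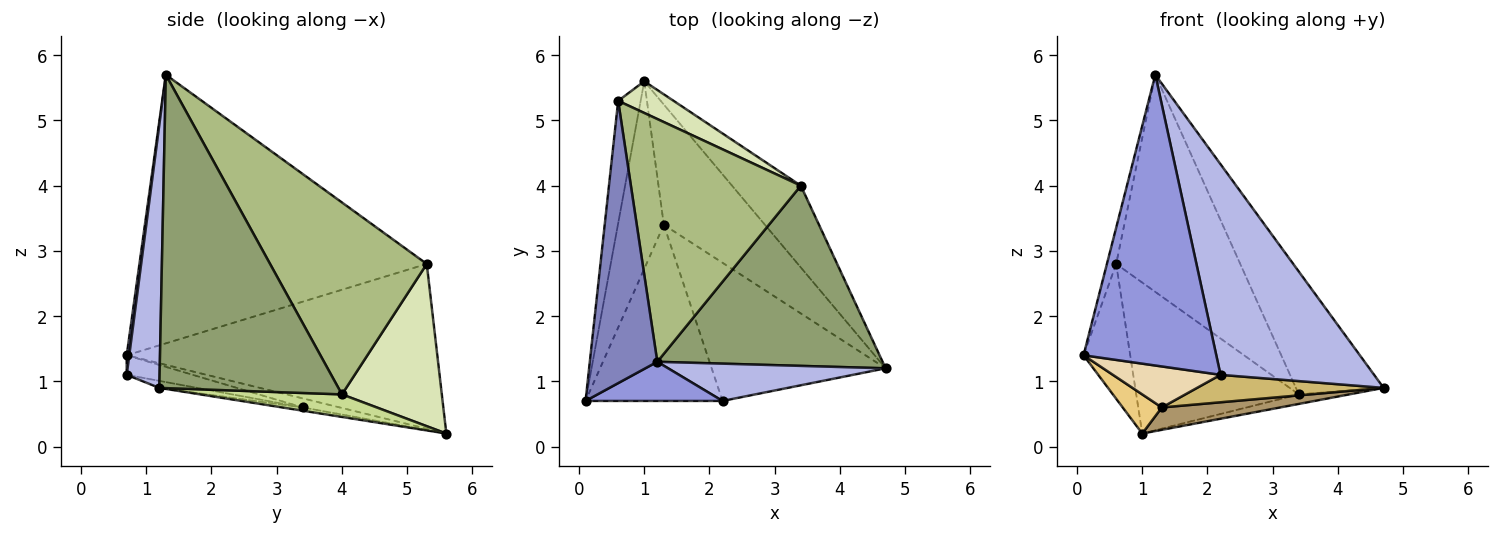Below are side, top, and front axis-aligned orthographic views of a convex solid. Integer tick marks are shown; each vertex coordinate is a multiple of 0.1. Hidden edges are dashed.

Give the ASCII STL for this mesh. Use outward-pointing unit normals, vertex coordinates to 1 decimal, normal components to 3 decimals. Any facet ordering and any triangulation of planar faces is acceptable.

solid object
 facet normal -0.980 0.147 -0.134
  outer loop
   vertex 0.6 5.3 2.8
   vertex 1.0 5.6 0.2
   vertex 0.1 0.7 1.4
  endloop
 endfacet
 facet normal -0.969 0.031 0.244
  outer loop
   vertex 0.6 5.3 2.8
   vertex 0.1 0.7 1.4
   vertex 1.2 1.3 5.7
  endloop
 endfacet
 facet normal 0.019 -0.991 0.133
  outer loop
   vertex 2.2 0.7 1.1
   vertex 1.2 1.3 5.7
   vertex 0.1 0.7 1.4
  endloop
 endfacet
 facet normal 0.206 -0.964 0.171
  outer loop
   vertex 2.2 0.7 1.1
   vertex 4.7 1.2 0.9
   vertex 1.2 1.3 5.7
  endloop
 endfacet
 facet normal 0.754 0.370 0.542
  outer loop
   vertex 3.4 4.0 0.8
   vertex 1.2 1.3 5.7
   vertex 4.7 1.2 0.9
  endloop
 endfacet
 facet normal 0.644 0.510 0.570
  outer loop
   vertex 3.4 4.0 0.8
   vertex 0.6 5.3 2.8
   vertex 1.2 1.3 5.7
  endloop
 endfacet
 facet normal 0.309 0.110 -0.945
  outer loop
   vertex 3.4 4.0 0.8
   vertex 4.7 1.2 0.9
   vertex 1.0 5.6 0.2
  endloop
 endfacet
 facet normal 0.515 0.839 0.176
  outer loop
   vertex 3.4 4.0 0.8
   vertex 1.0 5.6 0.2
   vertex 0.6 5.3 2.8
  endloop
 endfacet
 facet normal -0.032 -0.183 -0.983
  outer loop
   vertex 1.3 3.4 0.6
   vertex 1.0 5.6 0.2
   vertex 4.7 1.2 0.9
  endloop
 endfacet
 facet normal -0.039 -0.195 -0.980
  outer loop
   vertex 1.3 3.4 0.6
   vertex 4.7 1.2 0.9
   vertex 2.2 0.7 1.1
  endloop
 endfacet
 facet normal -0.189 -0.201 -0.961
  outer loop
   vertex 1.3 3.4 0.6
   vertex 0.1 0.7 1.4
   vertex 1.0 5.6 0.2
  endloop
 endfacet
 facet normal -0.138 -0.225 -0.965
  outer loop
   vertex 1.3 3.4 0.6
   vertex 2.2 0.7 1.1
   vertex 0.1 0.7 1.4
  endloop
 endfacet
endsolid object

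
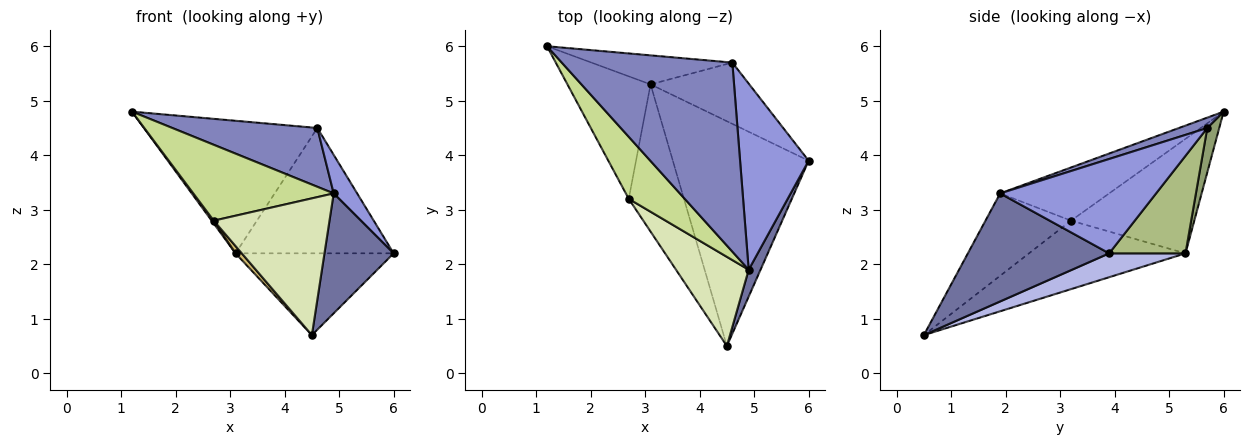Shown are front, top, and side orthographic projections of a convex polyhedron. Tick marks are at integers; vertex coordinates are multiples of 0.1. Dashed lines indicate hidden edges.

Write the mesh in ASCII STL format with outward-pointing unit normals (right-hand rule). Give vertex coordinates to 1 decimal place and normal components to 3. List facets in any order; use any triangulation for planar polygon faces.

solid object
 facet normal 0.894 -0.438 0.098
  outer loop
   vertex 4.9 1.9 3.3
   vertex 4.5 0.5 0.7
   vertex 6.0 3.9 2.2
  endloop
 endfacet
 facet normal 0.058 -0.296 0.953
  outer loop
   vertex 4.6 5.7 4.5
   vertex 1.2 6.0 4.8
   vertex 4.9 1.9 3.3
  endloop
 endfacet
 facet normal 0.803 -0.121 0.583
  outer loop
   vertex 4.6 5.7 4.5
   vertex 4.9 1.9 3.3
   vertex 6.0 3.9 2.2
  endloop
 endfacet
 facet normal 0.163 0.337 -0.927
  outer loop
   vertex 3.1 5.3 2.2
   vertex 6.0 3.9 2.2
   vertex 4.5 0.5 0.7
  endloop
 endfacet
 facet normal 0.067 0.975 -0.213
  outer loop
   vertex 3.1 5.3 2.2
   vertex 1.2 6.0 4.8
   vertex 4.6 5.7 4.5
  endloop
 endfacet
 facet normal 0.398 0.824 -0.403
  outer loop
   vertex 3.1 5.3 2.2
   vertex 4.6 5.7 4.5
   vertex 6.0 3.9 2.2
  endloop
 endfacet
 facet normal -0.515 -0.664 0.542
  outer loop
   vertex 2.7 3.2 2.8
   vertex 4.9 1.9 3.3
   vertex 1.2 6.0 4.8
  endloop
 endfacet
 facet normal -0.526 -0.712 0.464
  outer loop
   vertex 2.7 3.2 2.8
   vertex 4.5 0.5 0.7
   vertex 4.9 1.9 3.3
  endloop
 endfacet
 facet normal -0.809 -0.014 -0.588
  outer loop
   vertex 2.7 3.2 2.8
   vertex 1.2 6.0 4.8
   vertex 3.1 5.3 2.2
  endloop
 endfacet
 facet normal -0.778 -0.031 -0.627
  outer loop
   vertex 2.7 3.2 2.8
   vertex 3.1 5.3 2.2
   vertex 4.5 0.5 0.7
  endloop
 endfacet
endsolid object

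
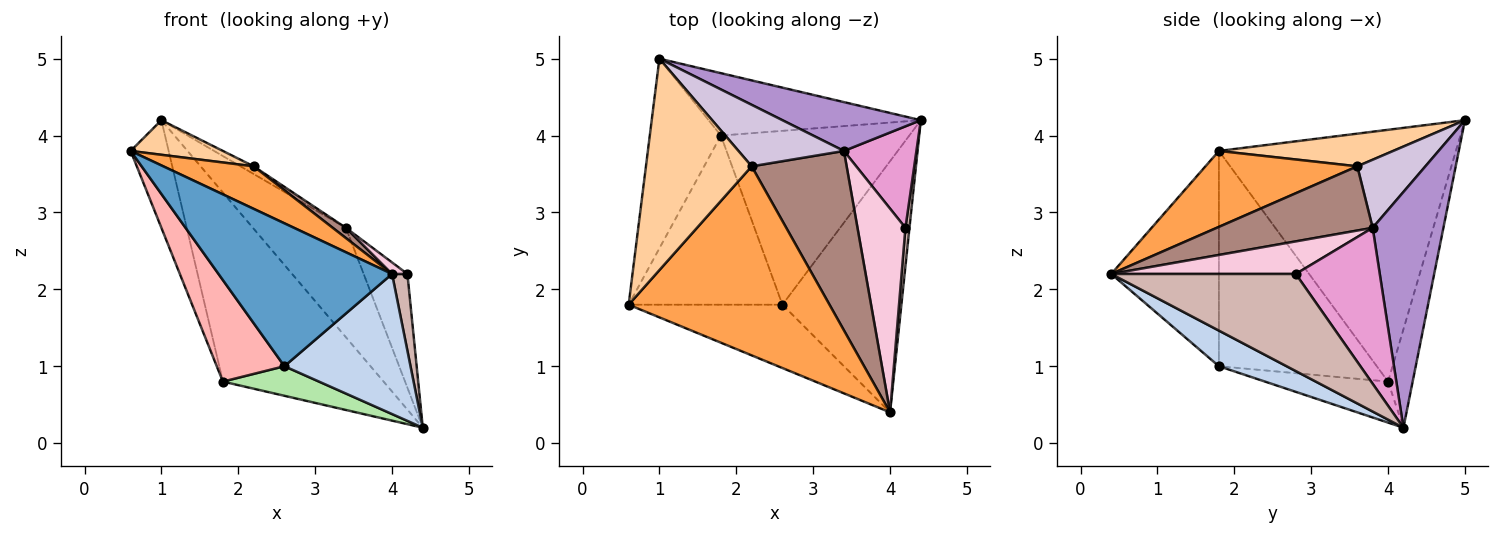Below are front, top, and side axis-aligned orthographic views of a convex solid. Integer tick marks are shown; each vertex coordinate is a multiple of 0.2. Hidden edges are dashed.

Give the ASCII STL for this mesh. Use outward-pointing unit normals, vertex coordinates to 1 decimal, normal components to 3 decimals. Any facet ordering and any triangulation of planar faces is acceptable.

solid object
 facet normal -0.493 -0.795 -0.352
  outer loop
   vertex 2.6 1.8 1.0
   vertex 4.0 0.4 2.2
   vertex 0.6 1.8 3.8
  endloop
 endfacet
 facet normal 0.253 -0.471 -0.845
  outer loop
   vertex 2.6 1.8 1.0
   vertex 4.4 4.2 0.2
   vertex 4.0 0.4 2.2
  endloop
 endfacet
 facet normal 0.346 -0.206 0.915
  outer loop
   vertex 2.2 3.6 3.6
   vertex 0.6 1.8 3.8
   vertex 4.0 0.4 2.2
  endloop
 endfacet
 facet normal 0.292 -0.154 0.944
  outer loop
   vertex 2.2 3.6 3.6
   vertex 1.0 5.0 4.2
   vertex 0.6 1.8 3.8
  endloop
 endfacet
 facet normal -0.144 0.940 -0.310
  outer loop
   vertex 1.8 4.0 0.8
   vertex 1.0 5.0 4.2
   vertex 4.4 4.2 0.2
  endloop
 endfacet
 facet normal -0.210 -0.164 -0.964
  outer loop
   vertex 1.8 4.0 0.8
   vertex 4.4 4.2 0.2
   vertex 2.6 1.8 1.0
  endloop
 endfacet
 facet normal -0.951 0.152 -0.269
  outer loop
   vertex 1.8 4.0 0.8
   vertex 0.6 1.8 3.8
   vertex 1.0 5.0 4.2
  endloop
 endfacet
 facet normal -0.768 -0.329 -0.549
  outer loop
   vertex 1.8 4.0 0.8
   vertex 2.6 1.8 1.0
   vertex 0.6 1.8 3.8
  endloop
 endfacet
 facet normal 0.570 0.750 0.335
  outer loop
   vertex 3.4 3.8 2.8
   vertex 4.4 4.2 0.2
   vertex 1.0 5.0 4.2
  endloop
 endfacet
 facet normal 0.540 0.104 0.835
  outer loop
   vertex 3.4 3.8 2.8
   vertex 1.0 5.0 4.2
   vertex 2.2 3.6 3.6
  endloop
 endfacet
 facet normal 0.560 -0.047 0.827
  outer loop
   vertex 3.4 3.8 2.8
   vertex 2.2 3.6 3.6
   vertex 4.0 0.4 2.2
  endloop
 endfacet
 facet normal 0.996 -0.083 0.041
  outer loop
   vertex 4.2 2.8 2.2
   vertex 4.0 0.4 2.2
   vertex 4.4 4.2 0.2
  endloop
 endfacet
 facet normal 0.820 0.427 0.381
  outer loop
   vertex 4.2 2.8 2.2
   vertex 4.4 4.2 0.2
   vertex 3.4 3.8 2.8
  endloop
 endfacet
 facet normal 0.561 -0.047 0.826
  outer loop
   vertex 4.2 2.8 2.2
   vertex 3.4 3.8 2.8
   vertex 4.0 0.4 2.2
  endloop
 endfacet
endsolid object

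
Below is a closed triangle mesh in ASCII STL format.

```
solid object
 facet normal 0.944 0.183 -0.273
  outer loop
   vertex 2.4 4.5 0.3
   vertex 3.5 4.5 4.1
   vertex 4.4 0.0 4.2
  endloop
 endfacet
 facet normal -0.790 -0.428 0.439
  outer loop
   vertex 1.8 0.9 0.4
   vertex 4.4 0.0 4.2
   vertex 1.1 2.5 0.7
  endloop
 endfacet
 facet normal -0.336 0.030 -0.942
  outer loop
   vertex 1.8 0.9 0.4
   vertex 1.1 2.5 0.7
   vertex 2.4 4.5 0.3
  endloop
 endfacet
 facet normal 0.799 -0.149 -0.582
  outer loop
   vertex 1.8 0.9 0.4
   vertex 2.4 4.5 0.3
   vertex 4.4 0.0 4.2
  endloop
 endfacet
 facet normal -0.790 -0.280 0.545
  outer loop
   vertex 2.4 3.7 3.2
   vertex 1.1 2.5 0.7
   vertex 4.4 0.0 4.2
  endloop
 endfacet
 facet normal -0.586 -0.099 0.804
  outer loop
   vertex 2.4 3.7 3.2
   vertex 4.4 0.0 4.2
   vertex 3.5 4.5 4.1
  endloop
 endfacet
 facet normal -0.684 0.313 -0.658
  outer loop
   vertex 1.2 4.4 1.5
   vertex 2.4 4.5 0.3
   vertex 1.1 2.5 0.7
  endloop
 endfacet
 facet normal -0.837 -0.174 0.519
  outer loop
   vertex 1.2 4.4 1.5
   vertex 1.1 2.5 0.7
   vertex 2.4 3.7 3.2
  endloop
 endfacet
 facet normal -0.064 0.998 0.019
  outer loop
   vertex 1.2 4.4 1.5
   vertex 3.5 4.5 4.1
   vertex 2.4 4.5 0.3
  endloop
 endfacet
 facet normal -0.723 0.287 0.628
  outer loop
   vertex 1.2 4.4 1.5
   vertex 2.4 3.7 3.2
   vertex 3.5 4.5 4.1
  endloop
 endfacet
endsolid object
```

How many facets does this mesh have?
10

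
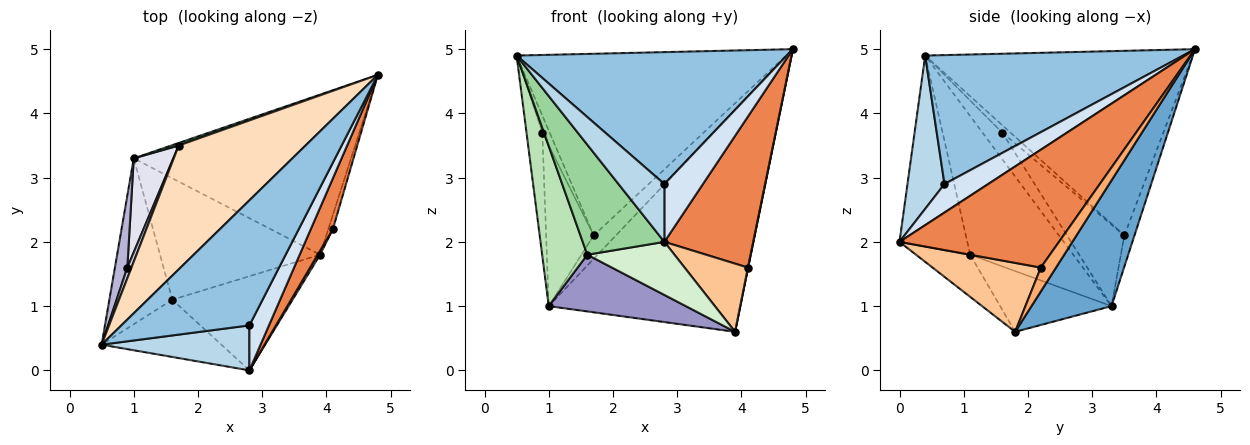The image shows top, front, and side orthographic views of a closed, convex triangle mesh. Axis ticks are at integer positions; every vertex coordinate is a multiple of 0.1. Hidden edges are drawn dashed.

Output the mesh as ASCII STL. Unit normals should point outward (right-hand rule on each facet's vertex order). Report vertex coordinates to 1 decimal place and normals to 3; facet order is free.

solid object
 facet normal 0.321 0.768 -0.554
  outer loop
   vertex 1.0 3.3 1.0
   vertex 4.8 4.6 5.0
   vertex 3.9 1.8 0.6
  endloop
 endfacet
 facet normal 0.570 -0.597 0.565
  outer loop
   vertex 2.8 0.7 2.9
   vertex 4.8 4.6 5.0
   vertex 0.5 0.4 4.9
  endloop
 endfacet
 facet normal 0.537 -0.666 0.518
  outer loop
   vertex 2.8 0.7 2.9
   vertex 0.5 0.4 4.9
   vertex 2.8 0.0 2.0
  endloop
 endfacet
 facet normal 0.667 -0.588 0.458
  outer loop
   vertex 2.8 0.7 2.9
   vertex 2.8 0.0 2.0
   vertex 4.8 4.6 5.0
  endloop
 endfacet
 facet normal 0.862 -0.480 0.161
  outer loop
   vertex 4.1 2.2 1.6
   vertex 4.8 4.6 5.0
   vertex 2.8 0.0 2.0
  endloop
 endfacet
 facet normal 0.982 -0.019 -0.189
  outer loop
   vertex 4.1 2.2 1.6
   vertex 3.9 1.8 0.6
   vertex 4.8 4.6 5.0
  endloop
 endfacet
 facet normal 0.863 -0.505 0.029
  outer loop
   vertex 4.1 2.2 1.6
   vertex 2.8 0.0 2.0
   vertex 3.9 1.8 0.6
  endloop
 endfacet
 facet normal -0.634 0.639 0.436
  outer loop
   vertex 1.7 3.5 2.1
   vertex 0.5 0.4 4.9
   vertex 4.8 4.6 5.0
  endloop
 endfacet
 facet normal -0.413 0.905 0.098
  outer loop
   vertex 1.7 3.5 2.1
   vertex 4.8 4.6 5.0
   vertex 1.0 3.3 1.0
  endloop
 endfacet
 facet normal -0.593 -0.714 -0.372
  outer loop
   vertex 1.6 1.1 1.8
   vertex 2.8 0.0 2.0
   vertex 0.5 0.4 4.9
  endloop
 endfacet
 facet normal -0.846 -0.370 -0.384
  outer loop
   vertex 1.6 1.1 1.8
   vertex 0.5 0.4 4.9
   vertex 1.0 3.3 1.0
  endloop
 endfacet
 facet normal -0.292 -0.470 -0.833
  outer loop
   vertex 1.6 1.1 1.8
   vertex 3.9 1.8 0.6
   vertex 2.8 0.0 2.0
  endloop
 endfacet
 facet normal -0.325 -0.400 -0.857
  outer loop
   vertex 1.6 1.1 1.8
   vertex 1.0 3.3 1.0
   vertex 3.9 1.8 0.6
  endloop
 endfacet
 facet normal -0.734 0.587 0.342
  outer loop
   vertex 0.9 1.6 3.7
   vertex 1.0 3.3 1.0
   vertex 0.5 0.4 4.9
  endloop
 endfacet
 facet normal -0.690 0.614 0.383
  outer loop
   vertex 0.9 1.6 3.7
   vertex 0.5 0.4 4.9
   vertex 1.7 3.5 2.1
  endloop
 endfacet
 facet normal -0.721 0.598 0.350
  outer loop
   vertex 0.9 1.6 3.7
   vertex 1.7 3.5 2.1
   vertex 1.0 3.3 1.0
  endloop
 endfacet
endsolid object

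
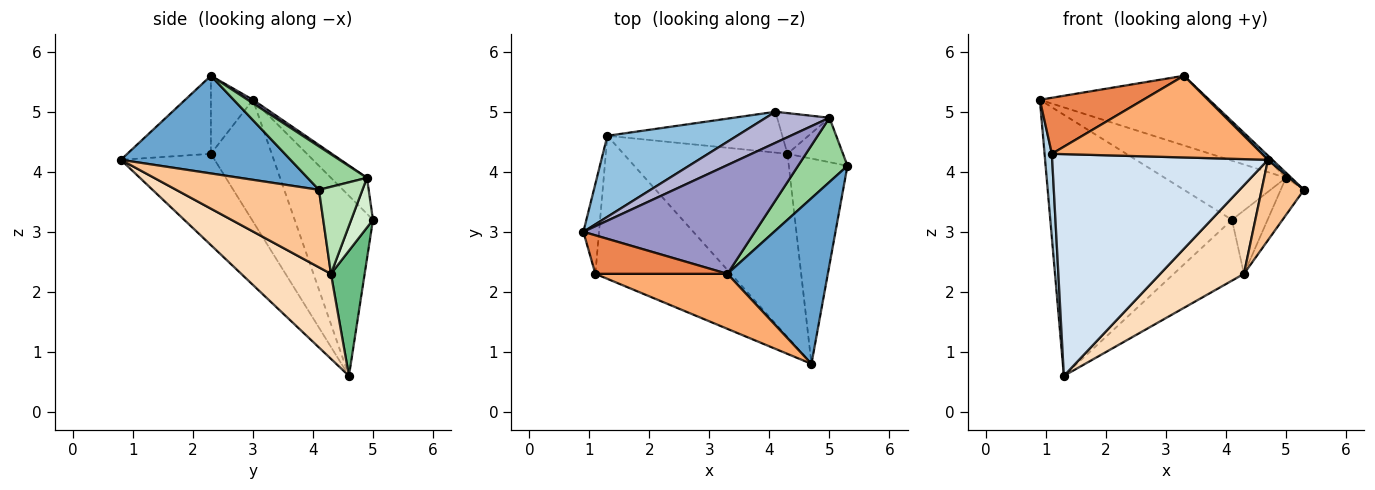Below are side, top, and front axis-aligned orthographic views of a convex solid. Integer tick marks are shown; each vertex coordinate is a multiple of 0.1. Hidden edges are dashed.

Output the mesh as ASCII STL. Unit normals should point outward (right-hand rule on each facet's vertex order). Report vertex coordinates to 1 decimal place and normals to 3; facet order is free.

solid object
 facet normal 0.697 -0.018 0.717
  outer loop
   vertex 3.3 2.3 5.6
   vertex 4.7 0.8 4.2
   vertex 5.3 4.1 3.7
  endloop
 endfacet
 facet normal -0.381 0.883 0.274
  outer loop
   vertex 4.1 5.0 3.2
   vertex 1.3 4.6 0.6
   vertex 0.9 3.0 5.2
  endloop
 endfacet
 facet normal -0.985 -0.118 -0.127
  outer loop
   vertex 1.1 2.3 4.3
   vertex 0.9 3.0 5.2
   vertex 1.3 4.6 0.6
  endloop
 endfacet
 facet normal -0.343 -0.789 -0.509
  outer loop
   vertex 1.1 2.3 4.3
   vertex 1.3 4.6 0.6
   vertex 4.7 0.8 4.2
  endloop
 endfacet
 facet normal -0.317 -0.781 0.537
  outer loop
   vertex 1.1 2.3 4.3
   vertex 3.3 2.3 5.6
   vertex 0.9 3.0 5.2
  endloop
 endfacet
 facet normal -0.313 -0.788 0.530
  outer loop
   vertex 1.1 2.3 4.3
   vertex 4.7 0.8 4.2
   vertex 3.3 2.3 5.6
  endloop
 endfacet
 facet normal 0.776 -0.230 -0.587
  outer loop
   vertex 4.3 4.3 2.3
   vertex 5.3 4.1 3.7
   vertex 4.7 0.8 4.2
  endloop
 endfacet
 facet normal 0.423 -0.395 -0.816
  outer loop
   vertex 4.3 4.3 2.3
   vertex 4.7 0.8 4.2
   vertex 1.3 4.6 0.6
  endloop
 endfacet
 facet normal 0.370 0.771 -0.518
  outer loop
   vertex 4.3 4.3 2.3
   vertex 1.3 4.6 0.6
   vertex 4.1 5.0 3.2
  endloop
 endfacet
 facet normal 0.659 0.060 0.750
  outer loop
   vertex 5.0 4.9 3.9
   vertex 3.3 2.3 5.6
   vertex 5.3 4.1 3.7
  endloop
 endfacet
 facet normal 0.769 0.411 -0.490
  outer loop
   vertex 5.0 4.9 3.9
   vertex 5.3 4.1 3.7
   vertex 4.3 4.3 2.3
  endloop
 endfacet
 facet normal 0.457 0.748 -0.481
  outer loop
   vertex 5.0 4.9 3.9
   vertex 4.3 4.3 2.3
   vertex 4.1 5.0 3.2
  endloop
 endfacet
 facet normal 0.017 0.539 0.842
  outer loop
   vertex 5.0 4.9 3.9
   vertex 0.9 3.0 5.2
   vertex 3.3 2.3 5.6
  endloop
 endfacet
 facet normal -0.254 0.856 0.449
  outer loop
   vertex 5.0 4.9 3.9
   vertex 4.1 5.0 3.2
   vertex 0.9 3.0 5.2
  endloop
 endfacet
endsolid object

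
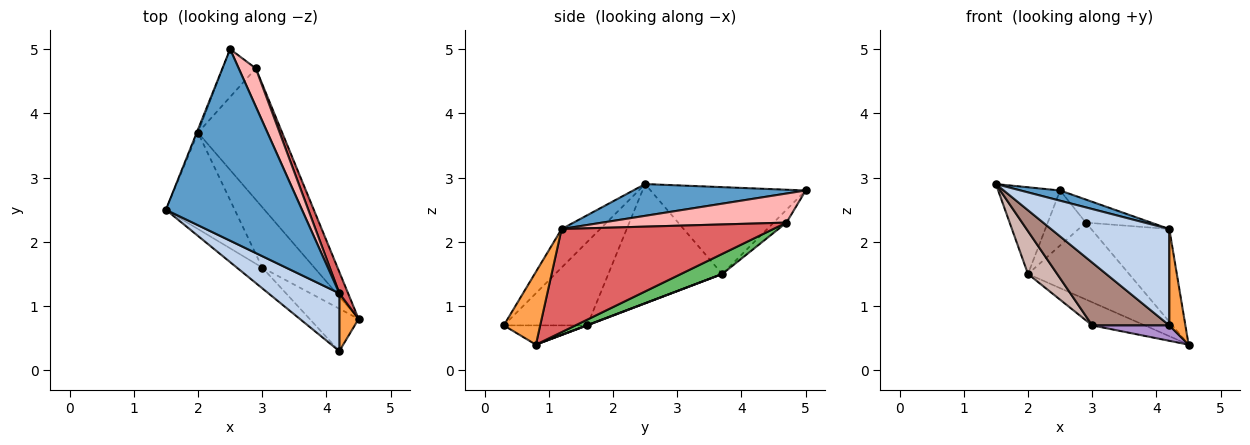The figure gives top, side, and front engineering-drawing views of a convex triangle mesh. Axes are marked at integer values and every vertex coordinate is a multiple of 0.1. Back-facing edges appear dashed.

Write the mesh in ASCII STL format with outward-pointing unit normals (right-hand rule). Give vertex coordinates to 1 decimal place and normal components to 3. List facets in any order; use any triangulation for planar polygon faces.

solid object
 facet normal 0.227 -0.052 0.972
  outer loop
   vertex 4.2 1.2 2.2
   vertex 2.5 5.0 2.8
   vertex 1.5 2.5 2.9
  endloop
 endfacet
 facet normal -0.269 -0.826 0.496
  outer loop
   vertex 4.2 1.2 2.2
   vertex 1.5 2.5 2.9
   vertex 4.2 0.3 0.7
  endloop
 endfacet
 facet normal 0.889 -0.392 0.235
  outer loop
   vertex 4.2 1.2 2.2
   vertex 4.2 0.3 0.7
   vertex 4.5 0.8 0.4
  endloop
 endfacet
 facet normal -0.929 0.371 -0.014
  outer loop
   vertex 2.0 3.7 1.5
   vertex 1.5 2.5 2.9
   vertex 2.5 5.0 2.8
  endloop
 endfacet
 facet normal 0.202 0.495 -0.845
  outer loop
   vertex 2.9 4.7 2.3
   vertex 4.5 0.8 0.4
   vertex 2.0 3.7 1.5
  endloop
 endfacet
 facet normal -0.247 0.731 -0.636
  outer loop
   vertex 2.9 4.7 2.3
   vertex 2.0 3.7 1.5
   vertex 2.5 5.0 2.8
  endloop
 endfacet
 facet normal 0.935 0.345 0.079
  outer loop
   vertex 2.9 4.7 2.3
   vertex 4.2 1.2 2.2
   vertex 4.5 0.8 0.4
  endloop
 endfacet
 facet normal 0.825 0.292 0.484
  outer loop
   vertex 2.9 4.7 2.3
   vertex 2.5 5.0 2.8
   vertex 4.2 1.2 2.2
  endloop
 endfacet
 facet normal -0.347 -0.320 -0.881
  outer loop
   vertex 3.0 1.6 0.7
   vertex 4.5 0.8 0.4
   vertex 4.2 0.3 0.7
  endloop
 endfacet
 facet normal 0.004 0.358 -0.934
  outer loop
   vertex 3.0 1.6 0.7
   vertex 2.0 3.7 1.5
   vertex 4.5 0.8 0.4
  endloop
 endfacet
 facet normal -0.717 -0.662 -0.218
  outer loop
   vertex 3.0 1.6 0.7
   vertex 4.2 0.3 0.7
   vertex 1.5 2.5 2.9
  endloop
 endfacet
 facet normal -0.846 -0.217 -0.488
  outer loop
   vertex 3.0 1.6 0.7
   vertex 1.5 2.5 2.9
   vertex 2.0 3.7 1.5
  endloop
 endfacet
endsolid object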